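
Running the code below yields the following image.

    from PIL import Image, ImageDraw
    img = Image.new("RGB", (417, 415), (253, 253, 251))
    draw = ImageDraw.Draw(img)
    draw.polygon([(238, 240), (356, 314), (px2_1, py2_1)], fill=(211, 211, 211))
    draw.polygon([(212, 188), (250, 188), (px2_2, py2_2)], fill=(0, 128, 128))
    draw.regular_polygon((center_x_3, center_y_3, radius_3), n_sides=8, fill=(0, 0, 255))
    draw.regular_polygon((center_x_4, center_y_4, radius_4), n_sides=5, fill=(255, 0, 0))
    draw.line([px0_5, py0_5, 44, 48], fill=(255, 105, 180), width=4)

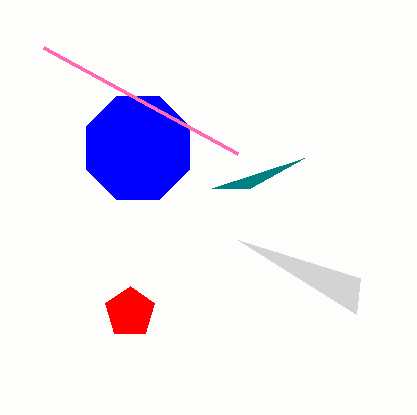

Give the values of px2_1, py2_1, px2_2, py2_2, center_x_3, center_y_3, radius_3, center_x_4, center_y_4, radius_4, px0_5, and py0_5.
px2_1 = 360; py2_1 = 278; px2_2 = 304; py2_2 = 158; center_x_3 = 138; center_y_3 = 148; radius_3 = 56; center_x_4 = 130; center_y_4 = 312; radius_4 = 26; px0_5 = 238; py0_5 = 154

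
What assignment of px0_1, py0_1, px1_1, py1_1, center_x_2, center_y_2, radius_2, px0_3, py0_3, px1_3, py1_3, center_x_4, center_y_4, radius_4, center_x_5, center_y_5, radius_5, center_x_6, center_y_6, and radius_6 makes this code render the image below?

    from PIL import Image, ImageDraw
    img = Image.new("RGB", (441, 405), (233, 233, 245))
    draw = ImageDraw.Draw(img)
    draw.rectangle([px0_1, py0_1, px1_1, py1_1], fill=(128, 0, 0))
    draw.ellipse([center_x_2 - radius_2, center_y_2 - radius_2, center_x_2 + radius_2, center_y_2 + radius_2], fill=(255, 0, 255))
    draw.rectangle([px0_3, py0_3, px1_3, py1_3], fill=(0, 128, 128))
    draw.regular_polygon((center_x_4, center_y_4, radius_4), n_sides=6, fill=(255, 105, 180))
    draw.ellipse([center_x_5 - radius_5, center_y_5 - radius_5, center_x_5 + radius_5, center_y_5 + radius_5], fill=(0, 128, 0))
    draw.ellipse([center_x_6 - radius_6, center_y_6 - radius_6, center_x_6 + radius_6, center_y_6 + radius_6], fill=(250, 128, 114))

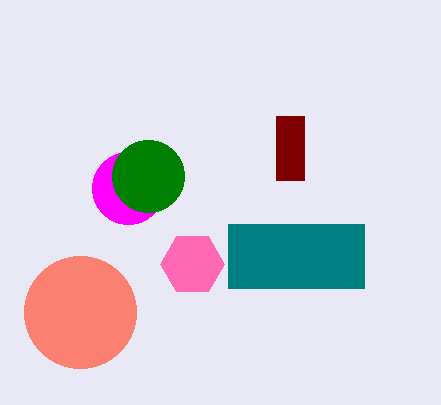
px0_1 = 276, py0_1 = 116, px1_1 = 304, py1_1 = 180, center_x_2 = 128, center_y_2 = 188, radius_2 = 36, px0_3 = 228, py0_3 = 224, px1_3 = 364, py1_3 = 288, center_x_4 = 192, center_y_4 = 264, radius_4 = 32, center_x_5 = 148, center_y_5 = 176, radius_5 = 36, center_x_6 = 80, center_y_6 = 312, radius_6 = 56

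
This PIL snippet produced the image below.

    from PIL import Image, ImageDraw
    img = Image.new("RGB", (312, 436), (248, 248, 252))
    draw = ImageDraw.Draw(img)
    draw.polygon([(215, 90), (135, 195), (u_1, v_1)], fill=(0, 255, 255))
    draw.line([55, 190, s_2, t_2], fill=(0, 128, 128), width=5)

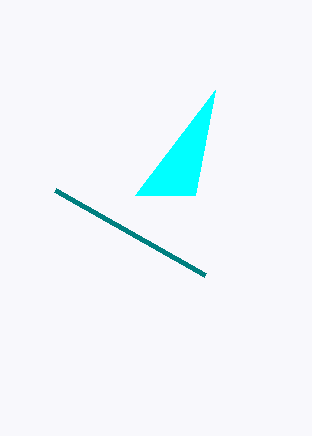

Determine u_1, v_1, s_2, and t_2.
u_1 = 195, v_1 = 195, s_2 = 205, t_2 = 275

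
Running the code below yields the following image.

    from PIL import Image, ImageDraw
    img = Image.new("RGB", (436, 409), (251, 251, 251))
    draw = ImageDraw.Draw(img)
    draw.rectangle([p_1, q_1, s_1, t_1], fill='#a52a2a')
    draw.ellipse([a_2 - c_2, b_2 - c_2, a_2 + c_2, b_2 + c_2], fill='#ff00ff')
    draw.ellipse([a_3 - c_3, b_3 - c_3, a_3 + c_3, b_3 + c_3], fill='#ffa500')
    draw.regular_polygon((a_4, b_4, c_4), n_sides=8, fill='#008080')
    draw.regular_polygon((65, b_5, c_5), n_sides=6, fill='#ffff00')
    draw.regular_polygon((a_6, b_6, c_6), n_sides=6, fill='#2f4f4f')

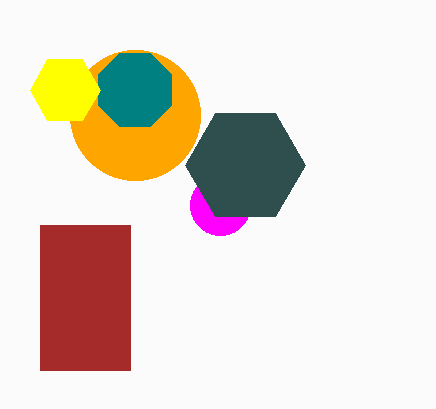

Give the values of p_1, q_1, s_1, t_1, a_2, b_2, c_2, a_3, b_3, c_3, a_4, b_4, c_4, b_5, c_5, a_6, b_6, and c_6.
p_1 = 40, q_1 = 225, s_1 = 130, t_1 = 370, a_2 = 220, b_2 = 205, c_2 = 30, a_3 = 135, b_3 = 115, c_3 = 65, a_4 = 135, b_4 = 90, c_4 = 40, b_5 = 90, c_5 = 35, a_6 = 245, b_6 = 165, c_6 = 60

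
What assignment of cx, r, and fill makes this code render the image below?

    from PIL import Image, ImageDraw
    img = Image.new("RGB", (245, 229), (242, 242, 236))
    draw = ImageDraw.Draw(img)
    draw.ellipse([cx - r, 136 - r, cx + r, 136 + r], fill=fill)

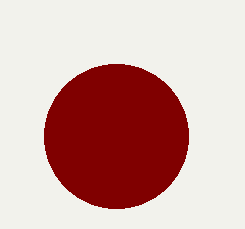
cx = 116; r = 72; fill = 'maroon'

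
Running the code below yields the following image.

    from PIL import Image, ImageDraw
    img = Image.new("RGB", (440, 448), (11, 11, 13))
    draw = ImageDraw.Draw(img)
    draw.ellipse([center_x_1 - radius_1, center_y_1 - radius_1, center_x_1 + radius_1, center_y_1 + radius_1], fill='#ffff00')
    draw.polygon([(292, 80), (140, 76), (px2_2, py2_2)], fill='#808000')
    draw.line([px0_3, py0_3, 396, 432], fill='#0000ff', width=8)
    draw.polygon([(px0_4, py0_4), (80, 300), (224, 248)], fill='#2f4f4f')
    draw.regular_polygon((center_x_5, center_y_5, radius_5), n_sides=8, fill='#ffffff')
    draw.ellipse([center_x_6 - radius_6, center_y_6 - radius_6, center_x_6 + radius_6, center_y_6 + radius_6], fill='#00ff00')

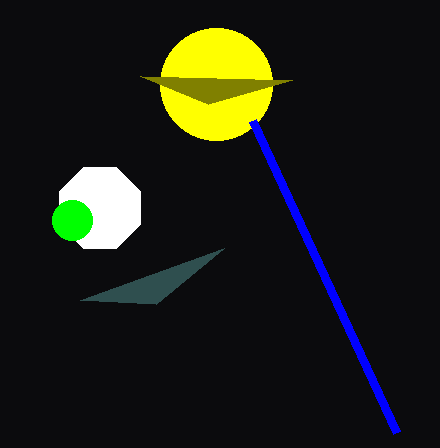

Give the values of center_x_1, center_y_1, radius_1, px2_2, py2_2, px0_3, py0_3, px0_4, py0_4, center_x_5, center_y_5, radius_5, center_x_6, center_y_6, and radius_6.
center_x_1 = 216; center_y_1 = 84; radius_1 = 56; px2_2 = 208; py2_2 = 104; px0_3 = 252; py0_3 = 120; px0_4 = 156; py0_4 = 304; center_x_5 = 100; center_y_5 = 208; radius_5 = 44; center_x_6 = 72; center_y_6 = 220; radius_6 = 20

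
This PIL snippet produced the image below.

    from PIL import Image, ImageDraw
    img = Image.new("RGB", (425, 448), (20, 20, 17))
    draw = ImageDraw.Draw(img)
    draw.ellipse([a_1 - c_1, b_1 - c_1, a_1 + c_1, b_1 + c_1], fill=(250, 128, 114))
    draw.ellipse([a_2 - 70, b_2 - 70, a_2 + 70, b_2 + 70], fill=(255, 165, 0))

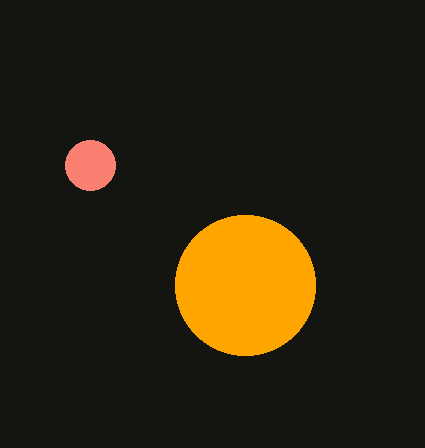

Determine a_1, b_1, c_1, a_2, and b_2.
a_1 = 90
b_1 = 165
c_1 = 25
a_2 = 245
b_2 = 285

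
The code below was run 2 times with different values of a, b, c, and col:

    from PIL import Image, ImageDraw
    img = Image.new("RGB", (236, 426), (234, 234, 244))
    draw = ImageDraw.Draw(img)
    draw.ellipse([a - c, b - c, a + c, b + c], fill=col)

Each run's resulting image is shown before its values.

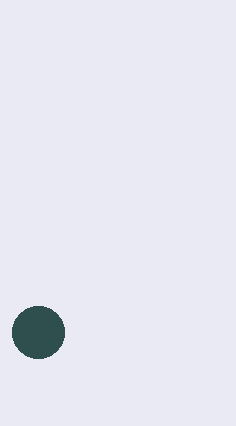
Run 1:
a = 38
b = 332
c = 26
col = 'darkslategray'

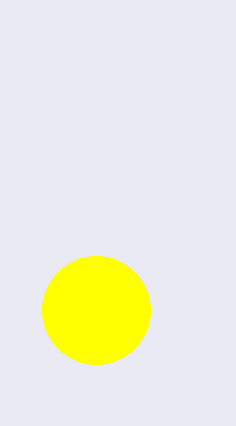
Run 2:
a = 96
b = 310
c = 54
col = 'yellow'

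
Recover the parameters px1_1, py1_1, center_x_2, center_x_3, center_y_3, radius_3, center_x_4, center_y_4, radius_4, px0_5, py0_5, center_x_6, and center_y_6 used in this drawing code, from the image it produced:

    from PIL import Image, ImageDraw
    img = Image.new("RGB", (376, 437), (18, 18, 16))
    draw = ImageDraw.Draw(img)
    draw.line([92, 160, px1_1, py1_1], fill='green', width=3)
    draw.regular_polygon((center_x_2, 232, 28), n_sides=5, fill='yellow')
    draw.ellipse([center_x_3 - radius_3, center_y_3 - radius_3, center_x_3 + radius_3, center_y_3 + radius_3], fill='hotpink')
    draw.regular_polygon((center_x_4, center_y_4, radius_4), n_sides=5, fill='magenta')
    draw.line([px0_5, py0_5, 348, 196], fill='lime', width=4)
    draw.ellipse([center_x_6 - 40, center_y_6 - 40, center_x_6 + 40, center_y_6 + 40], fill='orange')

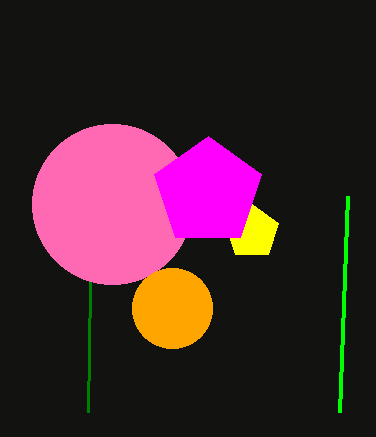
px1_1 = 88; py1_1 = 412; center_x_2 = 252; center_x_3 = 112; center_y_3 = 204; radius_3 = 80; center_x_4 = 208; center_y_4 = 192; radius_4 = 56; px0_5 = 340; py0_5 = 412; center_x_6 = 172; center_y_6 = 308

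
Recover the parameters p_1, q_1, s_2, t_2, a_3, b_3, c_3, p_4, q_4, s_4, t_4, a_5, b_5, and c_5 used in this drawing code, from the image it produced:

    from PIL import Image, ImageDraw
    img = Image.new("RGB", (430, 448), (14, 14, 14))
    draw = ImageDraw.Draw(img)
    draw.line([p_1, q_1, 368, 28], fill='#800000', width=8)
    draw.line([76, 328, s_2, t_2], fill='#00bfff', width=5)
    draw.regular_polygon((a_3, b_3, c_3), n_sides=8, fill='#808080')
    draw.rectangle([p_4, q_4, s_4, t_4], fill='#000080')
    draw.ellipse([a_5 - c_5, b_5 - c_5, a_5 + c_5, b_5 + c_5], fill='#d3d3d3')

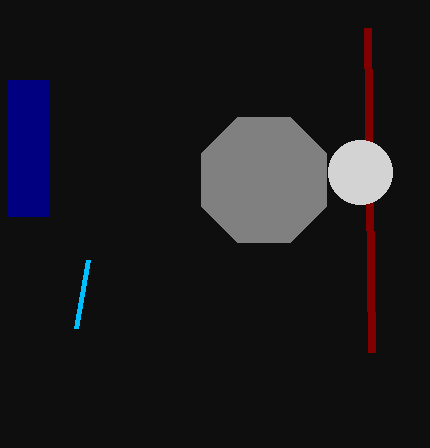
p_1 = 372; q_1 = 352; s_2 = 88; t_2 = 260; a_3 = 264; b_3 = 180; c_3 = 68; p_4 = 8; q_4 = 80; s_4 = 48; t_4 = 216; a_5 = 360; b_5 = 172; c_5 = 32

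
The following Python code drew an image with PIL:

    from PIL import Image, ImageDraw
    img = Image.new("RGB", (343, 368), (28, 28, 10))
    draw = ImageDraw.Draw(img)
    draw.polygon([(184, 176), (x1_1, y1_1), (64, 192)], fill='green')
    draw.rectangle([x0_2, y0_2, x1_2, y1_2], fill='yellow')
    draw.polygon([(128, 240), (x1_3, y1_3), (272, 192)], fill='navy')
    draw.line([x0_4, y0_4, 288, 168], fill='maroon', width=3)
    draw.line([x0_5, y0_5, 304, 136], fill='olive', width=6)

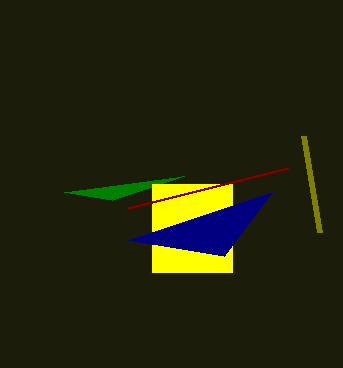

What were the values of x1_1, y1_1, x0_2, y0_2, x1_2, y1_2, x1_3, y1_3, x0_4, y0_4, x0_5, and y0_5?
x1_1 = 112; y1_1 = 200; x0_2 = 152; y0_2 = 184; x1_2 = 232; y1_2 = 272; x1_3 = 224; y1_3 = 256; x0_4 = 128; y0_4 = 208; x0_5 = 320; y0_5 = 232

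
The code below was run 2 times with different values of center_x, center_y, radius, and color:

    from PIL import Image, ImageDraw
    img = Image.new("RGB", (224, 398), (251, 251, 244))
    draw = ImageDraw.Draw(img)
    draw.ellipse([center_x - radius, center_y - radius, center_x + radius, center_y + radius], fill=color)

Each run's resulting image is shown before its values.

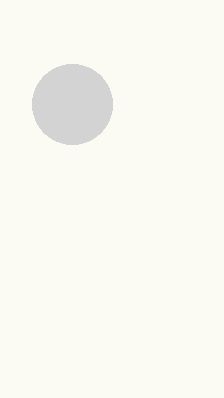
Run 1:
center_x = 72; center_y = 104; radius = 40; color = 'lightgray'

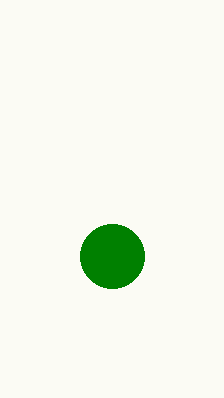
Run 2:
center_x = 112; center_y = 256; radius = 32; color = 'green'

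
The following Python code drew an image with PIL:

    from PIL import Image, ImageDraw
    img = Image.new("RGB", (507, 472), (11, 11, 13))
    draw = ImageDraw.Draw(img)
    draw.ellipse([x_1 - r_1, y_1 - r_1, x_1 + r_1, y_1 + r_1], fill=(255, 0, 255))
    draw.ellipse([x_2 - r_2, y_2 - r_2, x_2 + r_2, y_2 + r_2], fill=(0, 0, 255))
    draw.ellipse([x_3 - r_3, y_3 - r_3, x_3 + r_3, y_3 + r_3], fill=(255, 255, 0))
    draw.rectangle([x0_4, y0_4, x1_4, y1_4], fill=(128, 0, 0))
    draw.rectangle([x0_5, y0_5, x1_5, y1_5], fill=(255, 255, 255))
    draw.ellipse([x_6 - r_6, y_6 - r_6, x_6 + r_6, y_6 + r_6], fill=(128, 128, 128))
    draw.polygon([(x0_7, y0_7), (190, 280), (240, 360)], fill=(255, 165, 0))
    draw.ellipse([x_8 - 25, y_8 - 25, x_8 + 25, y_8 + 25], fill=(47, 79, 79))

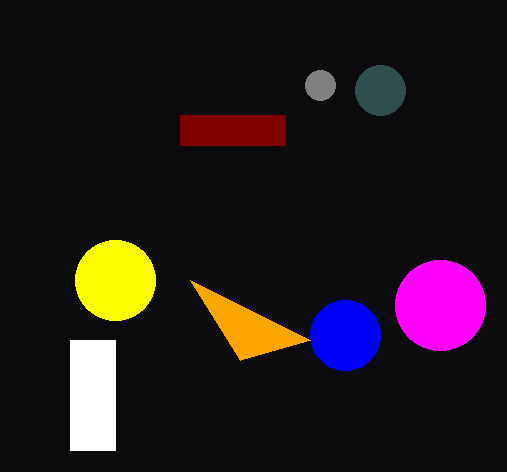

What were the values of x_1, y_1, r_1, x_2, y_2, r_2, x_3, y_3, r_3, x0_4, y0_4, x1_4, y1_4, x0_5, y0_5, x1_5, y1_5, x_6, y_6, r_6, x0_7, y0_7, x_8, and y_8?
x_1 = 440
y_1 = 305
r_1 = 45
x_2 = 345
y_2 = 335
r_2 = 35
x_3 = 115
y_3 = 280
r_3 = 40
x0_4 = 180
y0_4 = 115
x1_4 = 285
y1_4 = 145
x0_5 = 70
y0_5 = 340
x1_5 = 115
y1_5 = 450
x_6 = 320
y_6 = 85
r_6 = 15
x0_7 = 310
y0_7 = 340
x_8 = 380
y_8 = 90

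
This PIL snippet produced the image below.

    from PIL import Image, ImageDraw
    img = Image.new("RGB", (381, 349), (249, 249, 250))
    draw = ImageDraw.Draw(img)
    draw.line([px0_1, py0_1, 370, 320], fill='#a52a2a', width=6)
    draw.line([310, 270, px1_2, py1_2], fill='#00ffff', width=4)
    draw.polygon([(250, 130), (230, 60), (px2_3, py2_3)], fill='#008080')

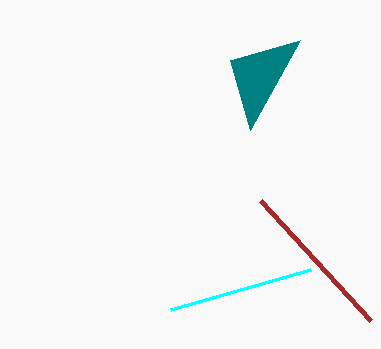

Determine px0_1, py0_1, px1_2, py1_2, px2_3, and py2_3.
px0_1 = 260, py0_1 = 200, px1_2 = 170, py1_2 = 310, px2_3 = 300, py2_3 = 40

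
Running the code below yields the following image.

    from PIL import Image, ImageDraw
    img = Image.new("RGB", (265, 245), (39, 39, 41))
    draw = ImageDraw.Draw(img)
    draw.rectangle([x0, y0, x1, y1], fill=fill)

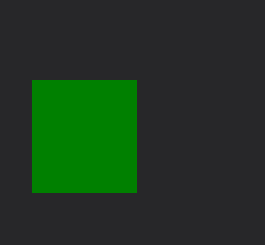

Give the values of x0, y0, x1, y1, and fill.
x0 = 32; y0 = 80; x1 = 136; y1 = 192; fill = 'green'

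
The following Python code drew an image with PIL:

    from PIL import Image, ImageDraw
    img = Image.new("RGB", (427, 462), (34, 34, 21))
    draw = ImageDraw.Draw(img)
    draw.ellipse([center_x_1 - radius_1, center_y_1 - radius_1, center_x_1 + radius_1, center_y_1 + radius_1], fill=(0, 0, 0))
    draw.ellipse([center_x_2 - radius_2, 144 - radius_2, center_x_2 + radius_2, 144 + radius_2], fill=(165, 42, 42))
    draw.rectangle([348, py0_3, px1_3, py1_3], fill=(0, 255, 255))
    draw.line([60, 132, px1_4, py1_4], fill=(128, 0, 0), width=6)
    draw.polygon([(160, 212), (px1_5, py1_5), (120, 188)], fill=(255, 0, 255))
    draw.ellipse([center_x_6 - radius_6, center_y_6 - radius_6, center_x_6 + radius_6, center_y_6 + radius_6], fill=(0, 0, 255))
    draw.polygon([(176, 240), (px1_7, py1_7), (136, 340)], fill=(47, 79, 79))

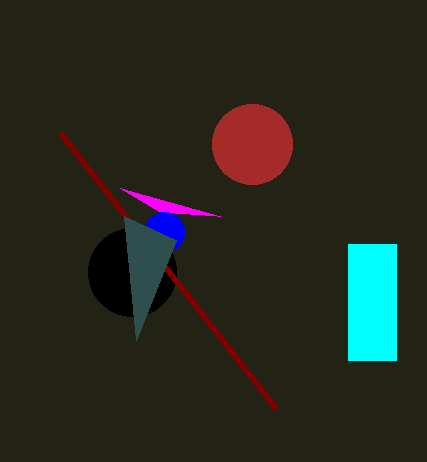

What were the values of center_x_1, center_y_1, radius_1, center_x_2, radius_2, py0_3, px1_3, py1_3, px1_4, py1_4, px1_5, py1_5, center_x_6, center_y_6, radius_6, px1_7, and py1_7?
center_x_1 = 132, center_y_1 = 272, radius_1 = 44, center_x_2 = 252, radius_2 = 40, py0_3 = 244, px1_3 = 396, py1_3 = 360, px1_4 = 276, py1_4 = 408, px1_5 = 220, py1_5 = 216, center_x_6 = 164, center_y_6 = 232, radius_6 = 20, px1_7 = 124, py1_7 = 216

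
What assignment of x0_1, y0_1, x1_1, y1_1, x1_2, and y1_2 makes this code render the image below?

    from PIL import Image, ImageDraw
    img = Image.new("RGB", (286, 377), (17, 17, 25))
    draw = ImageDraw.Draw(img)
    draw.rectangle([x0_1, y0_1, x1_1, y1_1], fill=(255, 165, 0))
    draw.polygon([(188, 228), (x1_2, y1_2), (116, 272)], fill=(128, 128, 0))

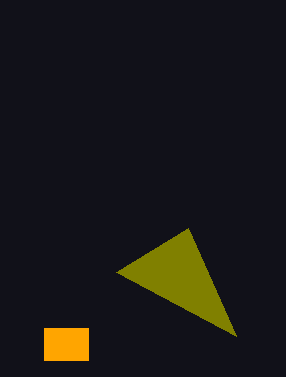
x0_1 = 44
y0_1 = 328
x1_1 = 88
y1_1 = 360
x1_2 = 236
y1_2 = 336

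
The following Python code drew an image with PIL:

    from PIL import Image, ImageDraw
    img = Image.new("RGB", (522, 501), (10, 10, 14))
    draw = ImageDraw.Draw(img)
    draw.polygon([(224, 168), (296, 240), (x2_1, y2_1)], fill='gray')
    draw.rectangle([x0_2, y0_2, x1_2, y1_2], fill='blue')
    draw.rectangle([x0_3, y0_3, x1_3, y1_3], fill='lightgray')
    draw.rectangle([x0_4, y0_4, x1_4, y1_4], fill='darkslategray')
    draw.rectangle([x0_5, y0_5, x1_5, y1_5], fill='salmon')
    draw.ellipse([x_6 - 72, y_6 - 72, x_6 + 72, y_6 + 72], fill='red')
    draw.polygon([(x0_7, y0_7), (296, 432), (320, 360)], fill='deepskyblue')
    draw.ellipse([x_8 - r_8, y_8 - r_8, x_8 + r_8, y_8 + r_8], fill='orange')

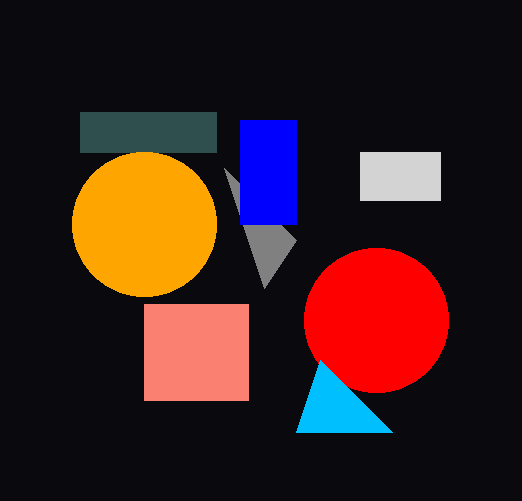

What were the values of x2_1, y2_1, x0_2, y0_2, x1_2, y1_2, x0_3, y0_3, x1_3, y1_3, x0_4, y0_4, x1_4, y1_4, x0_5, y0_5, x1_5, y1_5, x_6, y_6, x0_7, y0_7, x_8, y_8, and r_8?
x2_1 = 264; y2_1 = 288; x0_2 = 240; y0_2 = 120; x1_2 = 296; y1_2 = 224; x0_3 = 360; y0_3 = 152; x1_3 = 440; y1_3 = 200; x0_4 = 80; y0_4 = 112; x1_4 = 216; y1_4 = 152; x0_5 = 144; y0_5 = 304; x1_5 = 248; y1_5 = 400; x_6 = 376; y_6 = 320; x0_7 = 392; y0_7 = 432; x_8 = 144; y_8 = 224; r_8 = 72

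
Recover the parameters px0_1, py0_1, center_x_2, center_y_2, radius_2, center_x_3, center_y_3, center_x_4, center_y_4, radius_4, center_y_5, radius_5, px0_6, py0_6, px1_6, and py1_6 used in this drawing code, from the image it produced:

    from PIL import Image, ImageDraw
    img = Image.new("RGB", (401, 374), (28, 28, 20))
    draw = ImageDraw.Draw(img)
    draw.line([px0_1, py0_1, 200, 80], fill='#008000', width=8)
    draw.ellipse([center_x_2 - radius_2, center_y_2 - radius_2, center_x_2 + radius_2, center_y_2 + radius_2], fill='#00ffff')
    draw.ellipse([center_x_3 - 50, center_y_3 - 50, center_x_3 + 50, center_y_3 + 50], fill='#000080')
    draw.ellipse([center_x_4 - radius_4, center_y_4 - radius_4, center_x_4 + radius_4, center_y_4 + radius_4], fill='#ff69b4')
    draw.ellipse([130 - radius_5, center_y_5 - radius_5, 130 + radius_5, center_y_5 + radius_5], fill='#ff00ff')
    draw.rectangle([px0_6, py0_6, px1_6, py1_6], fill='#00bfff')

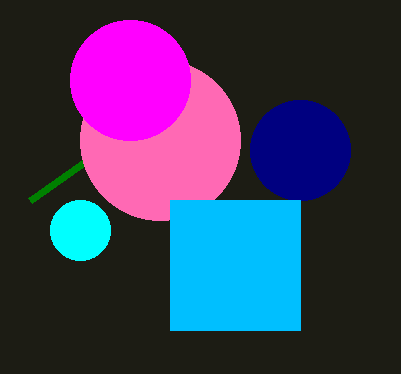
px0_1 = 30
py0_1 = 200
center_x_2 = 80
center_y_2 = 230
radius_2 = 30
center_x_3 = 300
center_y_3 = 150
center_x_4 = 160
center_y_4 = 140
radius_4 = 80
center_y_5 = 80
radius_5 = 60
px0_6 = 170
py0_6 = 200
px1_6 = 300
py1_6 = 330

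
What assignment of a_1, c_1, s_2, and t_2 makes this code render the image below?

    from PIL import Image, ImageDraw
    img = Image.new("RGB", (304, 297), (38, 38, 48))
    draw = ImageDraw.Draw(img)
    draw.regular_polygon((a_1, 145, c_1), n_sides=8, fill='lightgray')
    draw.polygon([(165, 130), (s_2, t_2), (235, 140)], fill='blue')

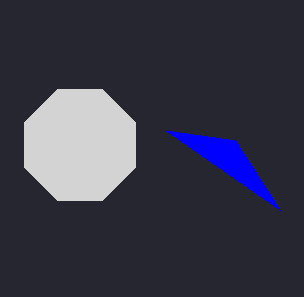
a_1 = 80; c_1 = 60; s_2 = 280; t_2 = 210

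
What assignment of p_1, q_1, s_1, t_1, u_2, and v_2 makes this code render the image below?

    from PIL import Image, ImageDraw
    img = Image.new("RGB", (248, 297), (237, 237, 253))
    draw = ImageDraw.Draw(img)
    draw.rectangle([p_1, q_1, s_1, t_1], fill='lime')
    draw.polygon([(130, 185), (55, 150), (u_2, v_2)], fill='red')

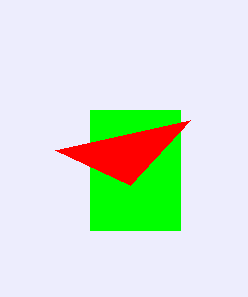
p_1 = 90, q_1 = 110, s_1 = 180, t_1 = 230, u_2 = 190, v_2 = 120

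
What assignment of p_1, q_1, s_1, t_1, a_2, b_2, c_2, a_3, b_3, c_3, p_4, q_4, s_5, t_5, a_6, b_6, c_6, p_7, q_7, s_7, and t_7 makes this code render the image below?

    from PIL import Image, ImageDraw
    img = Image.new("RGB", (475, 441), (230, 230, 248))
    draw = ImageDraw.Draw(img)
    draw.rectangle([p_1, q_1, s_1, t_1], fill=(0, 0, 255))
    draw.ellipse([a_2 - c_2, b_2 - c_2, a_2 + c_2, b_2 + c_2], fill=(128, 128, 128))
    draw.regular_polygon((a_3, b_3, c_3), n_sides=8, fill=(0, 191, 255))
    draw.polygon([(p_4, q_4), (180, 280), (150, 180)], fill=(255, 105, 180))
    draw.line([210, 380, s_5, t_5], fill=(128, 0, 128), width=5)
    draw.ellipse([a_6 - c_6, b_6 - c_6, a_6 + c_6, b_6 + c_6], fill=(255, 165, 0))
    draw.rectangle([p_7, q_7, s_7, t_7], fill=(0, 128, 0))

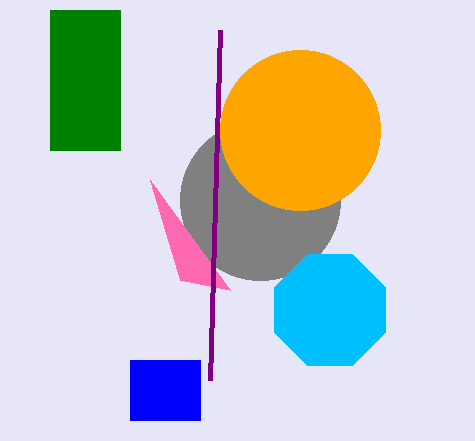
p_1 = 130, q_1 = 360, s_1 = 200, t_1 = 420, a_2 = 260, b_2 = 200, c_2 = 80, a_3 = 330, b_3 = 310, c_3 = 60, p_4 = 230, q_4 = 290, s_5 = 220, t_5 = 30, a_6 = 300, b_6 = 130, c_6 = 80, p_7 = 50, q_7 = 10, s_7 = 120, t_7 = 150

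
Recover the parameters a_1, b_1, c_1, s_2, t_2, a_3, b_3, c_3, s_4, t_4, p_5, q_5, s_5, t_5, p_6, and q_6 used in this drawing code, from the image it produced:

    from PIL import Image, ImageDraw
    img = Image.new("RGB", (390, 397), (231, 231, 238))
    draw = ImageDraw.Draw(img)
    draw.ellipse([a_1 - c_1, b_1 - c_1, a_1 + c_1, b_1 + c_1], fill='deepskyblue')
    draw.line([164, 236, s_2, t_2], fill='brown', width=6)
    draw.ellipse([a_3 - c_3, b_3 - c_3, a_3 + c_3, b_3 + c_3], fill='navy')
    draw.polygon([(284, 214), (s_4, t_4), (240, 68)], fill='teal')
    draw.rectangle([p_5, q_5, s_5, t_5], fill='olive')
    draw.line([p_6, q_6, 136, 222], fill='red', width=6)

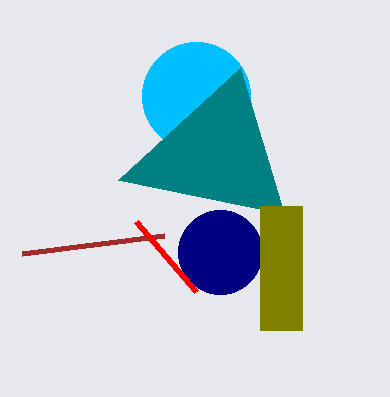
a_1 = 196, b_1 = 96, c_1 = 54, s_2 = 22, t_2 = 254, a_3 = 220, b_3 = 252, c_3 = 42, s_4 = 118, t_4 = 180, p_5 = 260, q_5 = 206, s_5 = 302, t_5 = 330, p_6 = 196, q_6 = 292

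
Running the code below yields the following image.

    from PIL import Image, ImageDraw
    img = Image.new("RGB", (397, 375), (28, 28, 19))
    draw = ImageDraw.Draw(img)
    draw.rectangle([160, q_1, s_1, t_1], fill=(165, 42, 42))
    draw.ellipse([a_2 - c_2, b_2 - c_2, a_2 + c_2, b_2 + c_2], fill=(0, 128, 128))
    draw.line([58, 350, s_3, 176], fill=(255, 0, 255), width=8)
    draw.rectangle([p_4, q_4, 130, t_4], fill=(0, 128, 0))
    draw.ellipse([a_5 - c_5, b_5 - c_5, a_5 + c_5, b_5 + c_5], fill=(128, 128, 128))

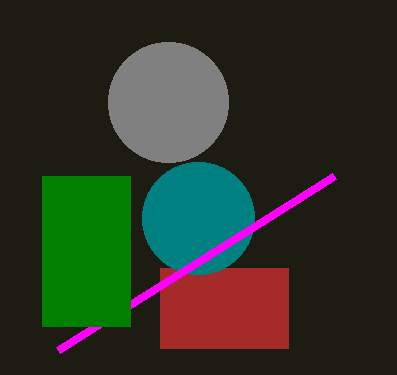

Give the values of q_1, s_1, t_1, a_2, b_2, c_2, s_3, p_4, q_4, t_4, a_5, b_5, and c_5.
q_1 = 268; s_1 = 288; t_1 = 348; a_2 = 198; b_2 = 218; c_2 = 56; s_3 = 334; p_4 = 42; q_4 = 176; t_4 = 326; a_5 = 168; b_5 = 102; c_5 = 60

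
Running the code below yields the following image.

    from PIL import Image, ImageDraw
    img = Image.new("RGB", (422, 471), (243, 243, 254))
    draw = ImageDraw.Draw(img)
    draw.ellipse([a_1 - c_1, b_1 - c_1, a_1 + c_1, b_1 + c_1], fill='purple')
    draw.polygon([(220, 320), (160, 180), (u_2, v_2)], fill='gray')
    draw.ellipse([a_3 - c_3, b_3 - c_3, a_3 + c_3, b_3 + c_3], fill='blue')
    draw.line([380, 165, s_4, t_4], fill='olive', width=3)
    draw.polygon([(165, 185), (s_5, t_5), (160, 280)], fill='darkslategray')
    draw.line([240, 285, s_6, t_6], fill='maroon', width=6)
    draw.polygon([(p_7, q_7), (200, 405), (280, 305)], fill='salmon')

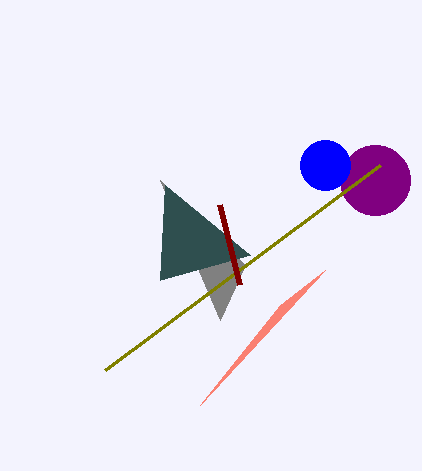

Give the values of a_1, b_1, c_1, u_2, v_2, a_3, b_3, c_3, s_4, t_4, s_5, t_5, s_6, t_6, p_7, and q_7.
a_1 = 375, b_1 = 180, c_1 = 35, u_2 = 245, v_2 = 265, a_3 = 325, b_3 = 165, c_3 = 25, s_4 = 105, t_4 = 370, s_5 = 250, t_5 = 255, s_6 = 220, t_6 = 205, p_7 = 325, q_7 = 270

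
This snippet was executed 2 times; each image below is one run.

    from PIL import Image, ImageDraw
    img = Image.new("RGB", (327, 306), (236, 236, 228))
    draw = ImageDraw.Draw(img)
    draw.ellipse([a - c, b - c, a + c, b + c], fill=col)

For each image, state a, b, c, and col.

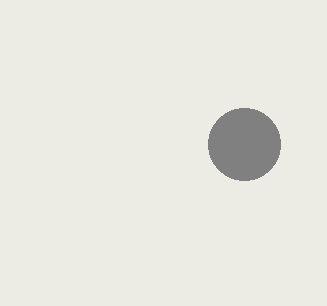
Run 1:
a = 244; b = 144; c = 36; col = 'gray'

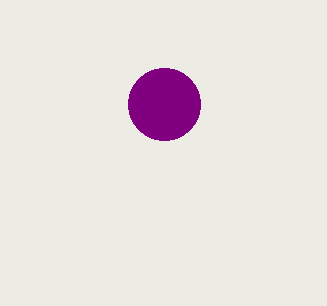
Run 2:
a = 164, b = 104, c = 36, col = 'purple'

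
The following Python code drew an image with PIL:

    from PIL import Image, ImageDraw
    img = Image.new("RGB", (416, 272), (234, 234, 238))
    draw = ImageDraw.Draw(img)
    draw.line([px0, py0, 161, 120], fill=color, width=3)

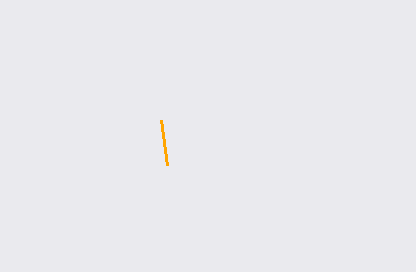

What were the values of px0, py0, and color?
px0 = 167
py0 = 165
color = 'orange'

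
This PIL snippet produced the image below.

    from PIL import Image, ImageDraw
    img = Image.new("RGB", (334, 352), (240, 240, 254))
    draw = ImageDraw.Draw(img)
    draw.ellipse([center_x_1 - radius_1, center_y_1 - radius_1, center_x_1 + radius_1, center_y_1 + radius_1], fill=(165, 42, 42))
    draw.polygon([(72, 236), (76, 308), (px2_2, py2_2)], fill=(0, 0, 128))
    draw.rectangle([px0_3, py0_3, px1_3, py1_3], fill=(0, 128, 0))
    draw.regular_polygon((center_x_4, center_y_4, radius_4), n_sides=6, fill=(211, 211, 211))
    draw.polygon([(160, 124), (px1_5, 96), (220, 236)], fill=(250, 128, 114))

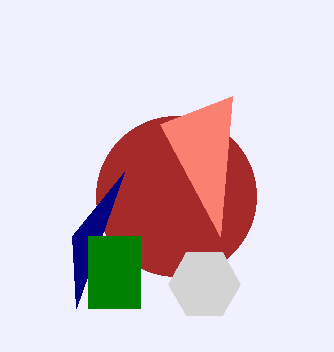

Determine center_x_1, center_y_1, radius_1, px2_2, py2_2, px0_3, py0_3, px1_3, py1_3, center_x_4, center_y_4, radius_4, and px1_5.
center_x_1 = 176; center_y_1 = 196; radius_1 = 80; px2_2 = 124; py2_2 = 172; px0_3 = 88; py0_3 = 236; px1_3 = 140; py1_3 = 308; center_x_4 = 204; center_y_4 = 284; radius_4 = 36; px1_5 = 232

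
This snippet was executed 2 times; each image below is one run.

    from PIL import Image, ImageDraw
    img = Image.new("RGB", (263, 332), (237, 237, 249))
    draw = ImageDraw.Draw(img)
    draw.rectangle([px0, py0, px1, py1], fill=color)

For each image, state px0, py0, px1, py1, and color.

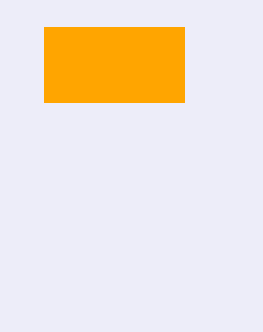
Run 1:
px0 = 44; py0 = 27; px1 = 184; py1 = 102; color = 'orange'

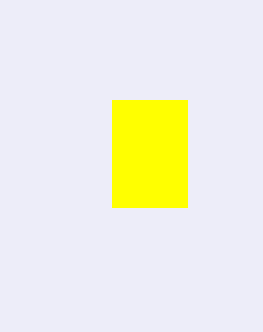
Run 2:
px0 = 112; py0 = 100; px1 = 187; py1 = 207; color = 'yellow'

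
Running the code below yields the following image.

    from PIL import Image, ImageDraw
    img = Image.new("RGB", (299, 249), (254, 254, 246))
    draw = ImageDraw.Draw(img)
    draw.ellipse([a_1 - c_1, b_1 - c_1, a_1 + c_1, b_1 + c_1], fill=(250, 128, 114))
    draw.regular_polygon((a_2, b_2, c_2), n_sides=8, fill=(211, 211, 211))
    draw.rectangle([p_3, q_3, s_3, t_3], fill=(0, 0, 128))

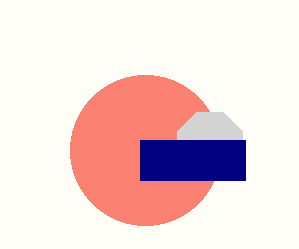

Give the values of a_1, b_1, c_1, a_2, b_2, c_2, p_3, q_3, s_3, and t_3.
a_1 = 145
b_1 = 150
c_1 = 75
a_2 = 210
b_2 = 145
c_2 = 35
p_3 = 140
q_3 = 140
s_3 = 245
t_3 = 180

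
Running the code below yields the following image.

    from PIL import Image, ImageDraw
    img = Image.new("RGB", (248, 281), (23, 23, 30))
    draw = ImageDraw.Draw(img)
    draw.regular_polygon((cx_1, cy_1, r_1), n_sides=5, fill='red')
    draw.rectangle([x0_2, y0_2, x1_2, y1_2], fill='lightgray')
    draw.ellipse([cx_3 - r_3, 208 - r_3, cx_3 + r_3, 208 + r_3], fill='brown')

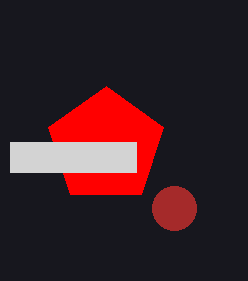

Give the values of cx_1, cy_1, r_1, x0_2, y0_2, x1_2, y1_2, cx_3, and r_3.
cx_1 = 106
cy_1 = 146
r_1 = 60
x0_2 = 10
y0_2 = 142
x1_2 = 136
y1_2 = 172
cx_3 = 174
r_3 = 22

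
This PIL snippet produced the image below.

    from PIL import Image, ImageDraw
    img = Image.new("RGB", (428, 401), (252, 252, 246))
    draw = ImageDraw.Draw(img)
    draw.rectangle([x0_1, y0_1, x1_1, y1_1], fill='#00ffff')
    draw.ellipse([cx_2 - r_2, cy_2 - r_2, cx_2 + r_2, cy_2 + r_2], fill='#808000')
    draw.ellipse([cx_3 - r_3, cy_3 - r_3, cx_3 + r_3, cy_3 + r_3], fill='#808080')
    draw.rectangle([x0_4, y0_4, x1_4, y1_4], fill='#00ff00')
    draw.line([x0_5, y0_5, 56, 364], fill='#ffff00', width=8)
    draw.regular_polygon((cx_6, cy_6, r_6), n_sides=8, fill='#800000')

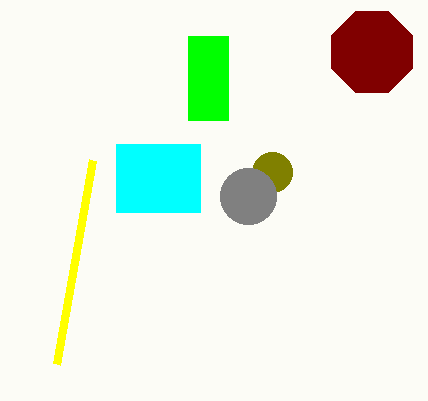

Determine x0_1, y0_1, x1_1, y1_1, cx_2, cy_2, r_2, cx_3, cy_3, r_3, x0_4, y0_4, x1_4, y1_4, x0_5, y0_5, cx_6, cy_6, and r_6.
x0_1 = 116, y0_1 = 144, x1_1 = 200, y1_1 = 212, cx_2 = 272, cy_2 = 172, r_2 = 20, cx_3 = 248, cy_3 = 196, r_3 = 28, x0_4 = 188, y0_4 = 36, x1_4 = 228, y1_4 = 120, x0_5 = 92, y0_5 = 160, cx_6 = 372, cy_6 = 52, r_6 = 44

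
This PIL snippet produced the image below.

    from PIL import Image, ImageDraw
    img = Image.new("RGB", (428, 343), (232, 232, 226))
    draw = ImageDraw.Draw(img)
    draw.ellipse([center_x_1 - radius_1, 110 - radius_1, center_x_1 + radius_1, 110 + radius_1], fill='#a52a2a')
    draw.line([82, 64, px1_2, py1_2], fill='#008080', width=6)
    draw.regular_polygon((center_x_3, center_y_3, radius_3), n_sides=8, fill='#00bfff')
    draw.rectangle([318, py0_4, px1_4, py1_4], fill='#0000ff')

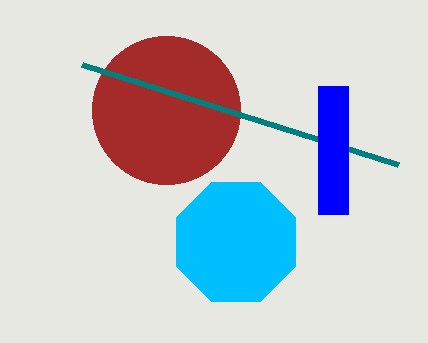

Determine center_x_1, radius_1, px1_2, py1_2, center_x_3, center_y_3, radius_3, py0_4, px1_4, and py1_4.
center_x_1 = 166, radius_1 = 74, px1_2 = 398, py1_2 = 164, center_x_3 = 236, center_y_3 = 242, radius_3 = 64, py0_4 = 86, px1_4 = 348, py1_4 = 214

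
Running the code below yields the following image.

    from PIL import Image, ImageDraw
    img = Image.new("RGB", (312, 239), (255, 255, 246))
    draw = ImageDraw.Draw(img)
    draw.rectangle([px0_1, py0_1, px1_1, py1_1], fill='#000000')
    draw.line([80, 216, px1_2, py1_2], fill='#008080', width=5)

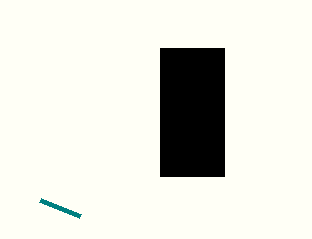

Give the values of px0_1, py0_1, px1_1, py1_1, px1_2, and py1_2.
px0_1 = 160; py0_1 = 48; px1_1 = 224; py1_1 = 176; px1_2 = 40; py1_2 = 200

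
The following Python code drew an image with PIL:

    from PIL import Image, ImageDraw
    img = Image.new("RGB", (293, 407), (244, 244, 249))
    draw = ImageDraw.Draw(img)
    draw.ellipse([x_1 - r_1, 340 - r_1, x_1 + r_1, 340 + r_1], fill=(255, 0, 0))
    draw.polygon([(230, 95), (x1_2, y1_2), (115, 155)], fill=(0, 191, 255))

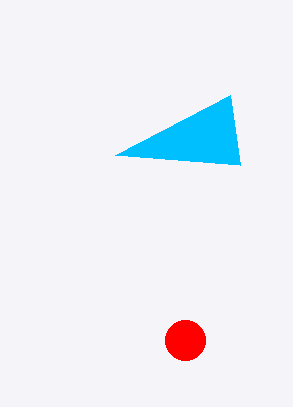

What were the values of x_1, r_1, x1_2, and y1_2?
x_1 = 185, r_1 = 20, x1_2 = 240, y1_2 = 165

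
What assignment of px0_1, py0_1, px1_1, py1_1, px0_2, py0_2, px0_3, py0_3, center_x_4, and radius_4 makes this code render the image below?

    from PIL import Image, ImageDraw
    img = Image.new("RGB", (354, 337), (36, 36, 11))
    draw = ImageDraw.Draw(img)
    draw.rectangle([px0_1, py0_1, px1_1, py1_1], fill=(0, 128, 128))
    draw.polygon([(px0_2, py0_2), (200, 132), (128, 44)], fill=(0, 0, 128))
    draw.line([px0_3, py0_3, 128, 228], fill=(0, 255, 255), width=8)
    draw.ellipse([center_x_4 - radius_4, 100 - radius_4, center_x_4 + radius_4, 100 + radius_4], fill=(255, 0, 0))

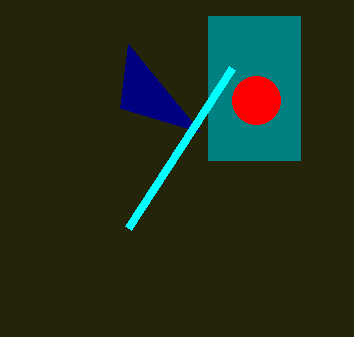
px0_1 = 208; py0_1 = 16; px1_1 = 300; py1_1 = 160; px0_2 = 120; py0_2 = 108; px0_3 = 232; py0_3 = 68; center_x_4 = 256; radius_4 = 24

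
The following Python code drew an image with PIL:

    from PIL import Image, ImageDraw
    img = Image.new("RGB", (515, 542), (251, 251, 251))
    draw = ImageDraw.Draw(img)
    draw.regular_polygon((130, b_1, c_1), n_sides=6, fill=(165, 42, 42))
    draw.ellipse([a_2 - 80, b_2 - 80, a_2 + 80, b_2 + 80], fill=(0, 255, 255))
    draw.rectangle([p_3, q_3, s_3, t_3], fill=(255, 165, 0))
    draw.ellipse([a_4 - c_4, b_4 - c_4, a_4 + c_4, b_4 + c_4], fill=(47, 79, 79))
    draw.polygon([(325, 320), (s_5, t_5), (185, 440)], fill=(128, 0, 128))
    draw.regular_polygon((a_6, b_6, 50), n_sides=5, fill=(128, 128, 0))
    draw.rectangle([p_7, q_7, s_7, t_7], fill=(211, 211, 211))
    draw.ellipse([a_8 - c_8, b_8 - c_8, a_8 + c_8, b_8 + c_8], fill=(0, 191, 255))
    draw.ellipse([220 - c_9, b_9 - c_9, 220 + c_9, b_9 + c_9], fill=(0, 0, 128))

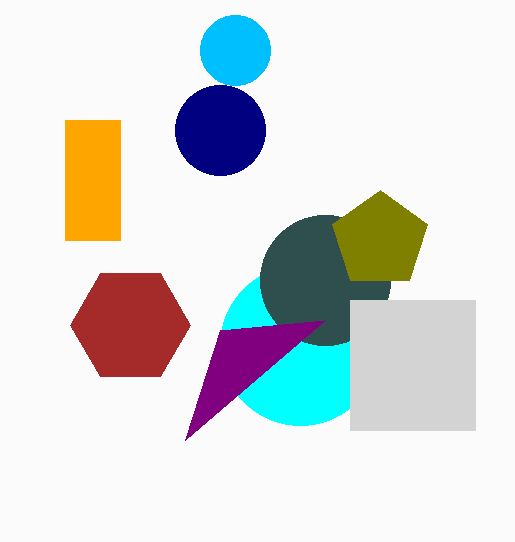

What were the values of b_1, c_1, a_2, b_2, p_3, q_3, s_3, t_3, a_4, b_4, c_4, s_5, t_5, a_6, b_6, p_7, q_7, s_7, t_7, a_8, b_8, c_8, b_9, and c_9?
b_1 = 325
c_1 = 60
a_2 = 300
b_2 = 345
p_3 = 65
q_3 = 120
s_3 = 120
t_3 = 240
a_4 = 325
b_4 = 280
c_4 = 65
s_5 = 220
t_5 = 330
a_6 = 380
b_6 = 240
p_7 = 350
q_7 = 300
s_7 = 475
t_7 = 430
a_8 = 235
b_8 = 50
c_8 = 35
b_9 = 130
c_9 = 45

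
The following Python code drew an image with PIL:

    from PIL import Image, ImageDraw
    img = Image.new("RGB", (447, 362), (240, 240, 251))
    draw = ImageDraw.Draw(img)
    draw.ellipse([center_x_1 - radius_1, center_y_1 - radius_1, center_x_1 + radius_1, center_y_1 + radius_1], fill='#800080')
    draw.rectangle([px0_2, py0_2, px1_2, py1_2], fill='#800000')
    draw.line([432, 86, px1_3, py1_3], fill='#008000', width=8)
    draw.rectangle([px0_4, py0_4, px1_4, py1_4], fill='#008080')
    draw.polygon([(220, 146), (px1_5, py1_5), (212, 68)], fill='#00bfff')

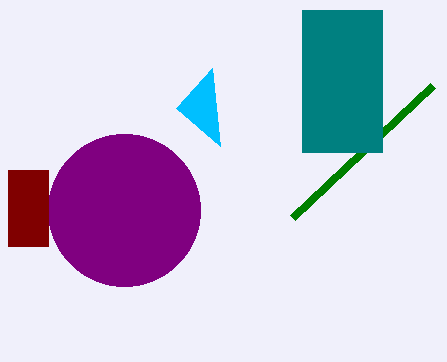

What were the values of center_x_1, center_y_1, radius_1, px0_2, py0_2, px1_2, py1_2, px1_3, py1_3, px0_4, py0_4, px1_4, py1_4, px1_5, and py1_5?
center_x_1 = 124, center_y_1 = 210, radius_1 = 76, px0_2 = 8, py0_2 = 170, px1_2 = 48, py1_2 = 246, px1_3 = 292, py1_3 = 218, px0_4 = 302, py0_4 = 10, px1_4 = 382, py1_4 = 152, px1_5 = 176, py1_5 = 108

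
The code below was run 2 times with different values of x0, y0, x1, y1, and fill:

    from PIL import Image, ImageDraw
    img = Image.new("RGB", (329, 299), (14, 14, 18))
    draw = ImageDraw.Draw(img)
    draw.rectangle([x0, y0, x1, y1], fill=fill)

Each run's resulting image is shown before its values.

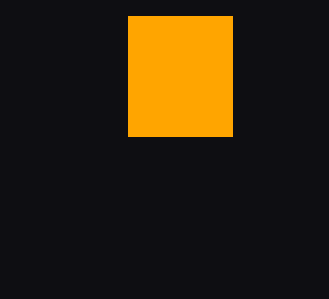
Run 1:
x0 = 128, y0 = 16, x1 = 232, y1 = 136, fill = 'orange'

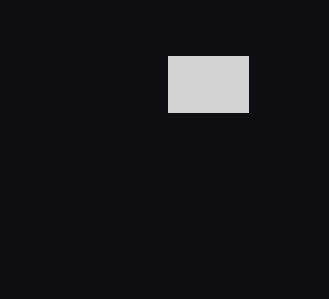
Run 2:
x0 = 168
y0 = 56
x1 = 248
y1 = 112
fill = 'lightgray'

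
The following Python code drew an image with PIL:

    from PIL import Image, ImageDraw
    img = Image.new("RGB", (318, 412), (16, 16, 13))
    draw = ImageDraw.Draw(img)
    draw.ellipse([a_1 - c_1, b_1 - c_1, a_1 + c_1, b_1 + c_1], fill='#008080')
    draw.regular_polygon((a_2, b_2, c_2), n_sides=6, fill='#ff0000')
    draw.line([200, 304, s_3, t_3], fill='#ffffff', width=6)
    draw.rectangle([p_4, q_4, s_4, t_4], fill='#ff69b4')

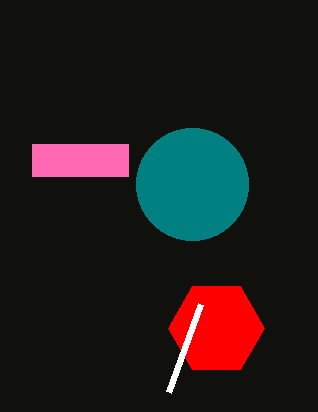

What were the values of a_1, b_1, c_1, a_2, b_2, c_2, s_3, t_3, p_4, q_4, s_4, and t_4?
a_1 = 192, b_1 = 184, c_1 = 56, a_2 = 216, b_2 = 328, c_2 = 48, s_3 = 168, t_3 = 392, p_4 = 32, q_4 = 144, s_4 = 128, t_4 = 176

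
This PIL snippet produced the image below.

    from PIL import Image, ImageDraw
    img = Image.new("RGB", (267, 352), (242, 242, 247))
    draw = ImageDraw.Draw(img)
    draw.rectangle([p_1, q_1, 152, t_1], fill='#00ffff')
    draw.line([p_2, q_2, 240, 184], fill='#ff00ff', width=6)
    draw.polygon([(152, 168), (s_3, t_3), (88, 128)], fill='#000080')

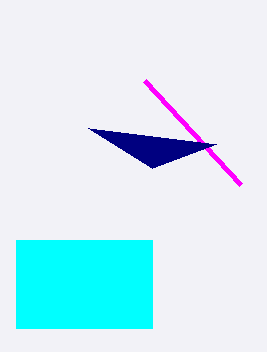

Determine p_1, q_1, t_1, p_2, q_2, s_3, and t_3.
p_1 = 16; q_1 = 240; t_1 = 328; p_2 = 144; q_2 = 80; s_3 = 216; t_3 = 144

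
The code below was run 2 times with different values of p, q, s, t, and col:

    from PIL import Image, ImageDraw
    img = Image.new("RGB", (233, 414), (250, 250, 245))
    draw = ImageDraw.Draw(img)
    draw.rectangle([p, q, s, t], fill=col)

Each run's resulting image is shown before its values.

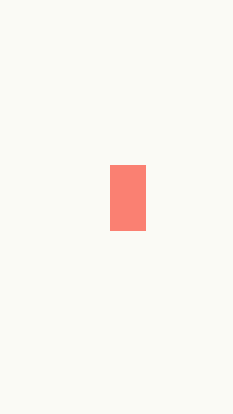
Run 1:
p = 110, q = 165, s = 145, t = 230, col = 'salmon'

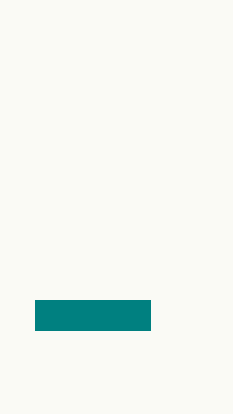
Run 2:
p = 35
q = 300
s = 150
t = 330
col = 'teal'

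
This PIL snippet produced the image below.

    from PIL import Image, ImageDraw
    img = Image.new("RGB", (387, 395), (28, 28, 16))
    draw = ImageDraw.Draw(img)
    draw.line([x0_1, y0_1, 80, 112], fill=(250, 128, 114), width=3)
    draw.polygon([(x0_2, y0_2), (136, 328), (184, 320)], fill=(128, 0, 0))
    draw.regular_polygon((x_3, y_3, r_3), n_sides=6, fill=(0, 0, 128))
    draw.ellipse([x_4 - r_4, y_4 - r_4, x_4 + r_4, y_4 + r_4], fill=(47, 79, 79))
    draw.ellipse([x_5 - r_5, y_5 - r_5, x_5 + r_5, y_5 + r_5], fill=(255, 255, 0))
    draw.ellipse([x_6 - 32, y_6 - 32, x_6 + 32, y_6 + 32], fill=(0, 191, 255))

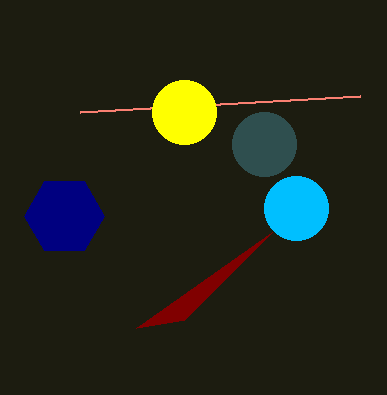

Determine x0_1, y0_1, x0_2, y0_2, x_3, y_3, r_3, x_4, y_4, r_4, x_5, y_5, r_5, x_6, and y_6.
x0_1 = 360, y0_1 = 96, x0_2 = 272, y0_2 = 232, x_3 = 64, y_3 = 216, r_3 = 40, x_4 = 264, y_4 = 144, r_4 = 32, x_5 = 184, y_5 = 112, r_5 = 32, x_6 = 296, y_6 = 208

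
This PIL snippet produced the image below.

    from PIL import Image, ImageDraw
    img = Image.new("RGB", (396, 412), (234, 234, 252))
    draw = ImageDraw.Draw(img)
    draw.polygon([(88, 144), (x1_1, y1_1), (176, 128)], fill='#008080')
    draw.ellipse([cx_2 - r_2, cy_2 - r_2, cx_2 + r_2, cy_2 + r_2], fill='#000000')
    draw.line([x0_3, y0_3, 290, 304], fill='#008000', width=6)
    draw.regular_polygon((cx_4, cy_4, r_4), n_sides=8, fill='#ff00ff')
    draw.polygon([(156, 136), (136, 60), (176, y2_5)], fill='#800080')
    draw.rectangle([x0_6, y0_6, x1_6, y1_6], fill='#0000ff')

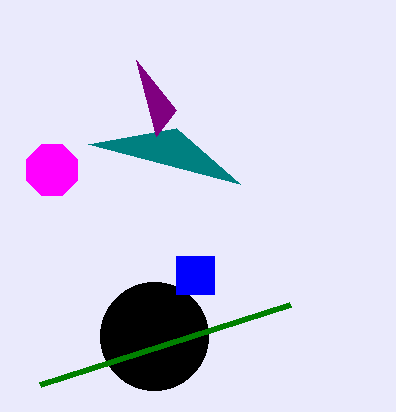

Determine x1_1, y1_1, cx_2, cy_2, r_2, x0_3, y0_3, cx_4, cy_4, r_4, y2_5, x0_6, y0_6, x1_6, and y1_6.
x1_1 = 240, y1_1 = 184, cx_2 = 154, cy_2 = 336, r_2 = 54, x0_3 = 40, y0_3 = 384, cx_4 = 52, cy_4 = 170, r_4 = 28, y2_5 = 110, x0_6 = 176, y0_6 = 256, x1_6 = 214, y1_6 = 294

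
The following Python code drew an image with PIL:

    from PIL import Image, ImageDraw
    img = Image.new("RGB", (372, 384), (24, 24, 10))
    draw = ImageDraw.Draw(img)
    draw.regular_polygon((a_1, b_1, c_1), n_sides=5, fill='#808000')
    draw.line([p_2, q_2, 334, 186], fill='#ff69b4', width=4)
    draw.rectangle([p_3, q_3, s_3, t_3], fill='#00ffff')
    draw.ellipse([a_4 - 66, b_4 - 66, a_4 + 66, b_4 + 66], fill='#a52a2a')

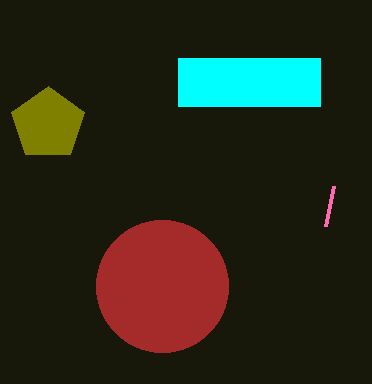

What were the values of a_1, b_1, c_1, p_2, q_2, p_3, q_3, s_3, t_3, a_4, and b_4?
a_1 = 48; b_1 = 124; c_1 = 38; p_2 = 326; q_2 = 226; p_3 = 178; q_3 = 58; s_3 = 320; t_3 = 106; a_4 = 162; b_4 = 286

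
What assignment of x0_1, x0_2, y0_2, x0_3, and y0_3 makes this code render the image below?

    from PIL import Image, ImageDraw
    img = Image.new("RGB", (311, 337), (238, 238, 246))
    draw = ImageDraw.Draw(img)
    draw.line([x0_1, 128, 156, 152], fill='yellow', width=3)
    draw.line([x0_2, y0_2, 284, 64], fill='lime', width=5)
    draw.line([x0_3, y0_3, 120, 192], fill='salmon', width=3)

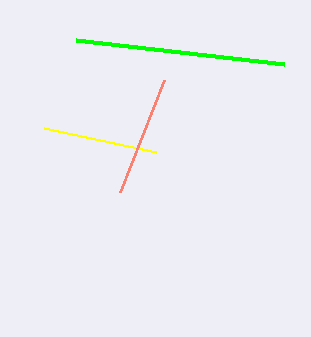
x0_1 = 44
x0_2 = 76
y0_2 = 40
x0_3 = 164
y0_3 = 80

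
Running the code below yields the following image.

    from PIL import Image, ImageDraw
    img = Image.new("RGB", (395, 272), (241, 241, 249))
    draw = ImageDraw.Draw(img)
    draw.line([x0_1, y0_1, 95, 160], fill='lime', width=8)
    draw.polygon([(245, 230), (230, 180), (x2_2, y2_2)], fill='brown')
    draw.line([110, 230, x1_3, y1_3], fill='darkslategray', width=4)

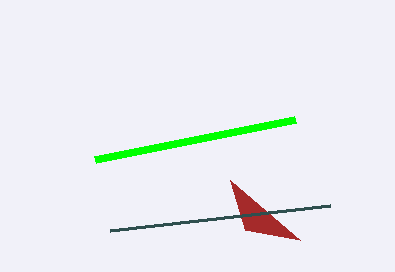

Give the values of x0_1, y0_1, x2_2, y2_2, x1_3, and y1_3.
x0_1 = 295
y0_1 = 120
x2_2 = 300
y2_2 = 240
x1_3 = 330
y1_3 = 205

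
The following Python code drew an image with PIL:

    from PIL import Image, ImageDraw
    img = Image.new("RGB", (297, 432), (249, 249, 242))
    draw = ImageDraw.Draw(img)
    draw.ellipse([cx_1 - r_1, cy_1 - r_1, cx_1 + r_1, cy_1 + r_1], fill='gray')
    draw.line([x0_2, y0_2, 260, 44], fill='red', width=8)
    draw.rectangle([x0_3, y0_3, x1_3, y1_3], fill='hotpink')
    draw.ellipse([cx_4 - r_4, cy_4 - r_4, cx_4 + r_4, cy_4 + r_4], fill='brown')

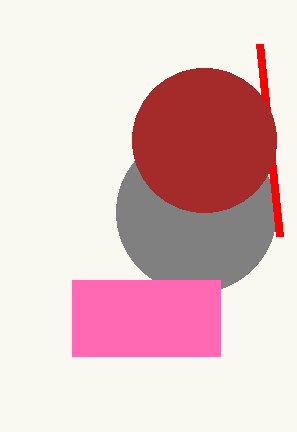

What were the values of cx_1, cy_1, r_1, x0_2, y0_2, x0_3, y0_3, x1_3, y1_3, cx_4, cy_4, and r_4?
cx_1 = 196; cy_1 = 212; r_1 = 80; x0_2 = 280; y0_2 = 236; x0_3 = 72; y0_3 = 280; x1_3 = 220; y1_3 = 356; cx_4 = 204; cy_4 = 140; r_4 = 72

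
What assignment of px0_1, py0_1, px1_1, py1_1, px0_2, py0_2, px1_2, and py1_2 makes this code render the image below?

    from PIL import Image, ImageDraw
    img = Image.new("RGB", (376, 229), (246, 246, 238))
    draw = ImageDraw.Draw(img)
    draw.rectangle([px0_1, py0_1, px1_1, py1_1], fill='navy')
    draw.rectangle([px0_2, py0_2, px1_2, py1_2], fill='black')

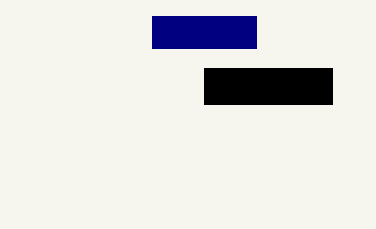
px0_1 = 152
py0_1 = 16
px1_1 = 256
py1_1 = 48
px0_2 = 204
py0_2 = 68
px1_2 = 332
py1_2 = 104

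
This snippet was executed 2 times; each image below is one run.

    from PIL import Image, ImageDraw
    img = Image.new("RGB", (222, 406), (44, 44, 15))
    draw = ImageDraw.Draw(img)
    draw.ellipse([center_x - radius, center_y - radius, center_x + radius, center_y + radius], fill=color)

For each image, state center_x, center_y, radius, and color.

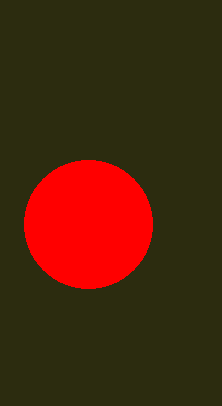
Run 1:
center_x = 88; center_y = 224; radius = 64; color = 'red'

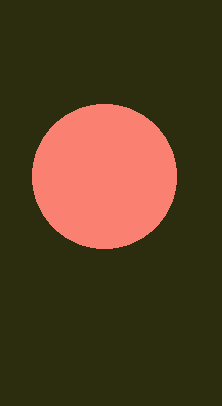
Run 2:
center_x = 104, center_y = 176, radius = 72, color = 'salmon'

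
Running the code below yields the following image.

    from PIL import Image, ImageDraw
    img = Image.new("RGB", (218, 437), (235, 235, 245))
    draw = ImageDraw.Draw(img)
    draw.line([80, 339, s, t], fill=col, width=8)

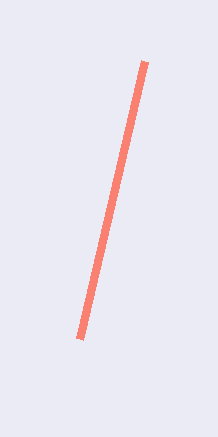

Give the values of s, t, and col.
s = 145, t = 61, col = 'salmon'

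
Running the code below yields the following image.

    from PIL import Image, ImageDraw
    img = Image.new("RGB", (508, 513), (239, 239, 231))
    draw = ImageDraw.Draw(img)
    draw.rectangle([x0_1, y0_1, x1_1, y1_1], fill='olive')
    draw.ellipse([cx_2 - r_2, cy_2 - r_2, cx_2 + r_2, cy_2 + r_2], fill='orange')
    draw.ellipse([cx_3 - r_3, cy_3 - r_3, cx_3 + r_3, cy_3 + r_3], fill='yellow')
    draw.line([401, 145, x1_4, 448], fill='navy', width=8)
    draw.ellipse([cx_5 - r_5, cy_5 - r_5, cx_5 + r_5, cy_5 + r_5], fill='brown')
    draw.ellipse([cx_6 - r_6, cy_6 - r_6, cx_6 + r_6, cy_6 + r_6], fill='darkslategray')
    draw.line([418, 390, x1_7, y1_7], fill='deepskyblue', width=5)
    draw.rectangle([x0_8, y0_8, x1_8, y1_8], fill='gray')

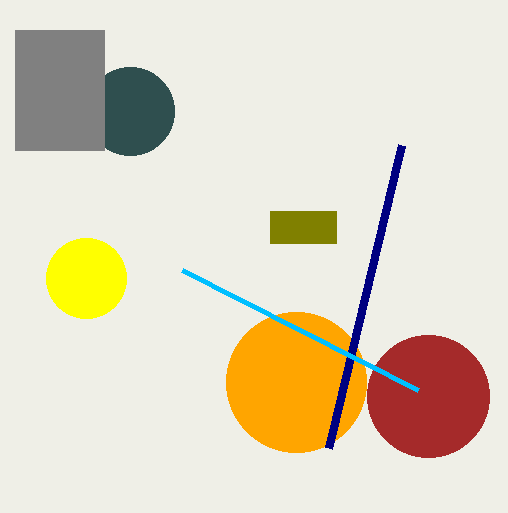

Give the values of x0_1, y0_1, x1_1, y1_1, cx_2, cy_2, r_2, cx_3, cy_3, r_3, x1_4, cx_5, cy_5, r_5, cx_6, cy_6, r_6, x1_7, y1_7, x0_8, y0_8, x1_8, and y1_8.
x0_1 = 270, y0_1 = 211, x1_1 = 336, y1_1 = 243, cx_2 = 296, cy_2 = 382, r_2 = 70, cx_3 = 86, cy_3 = 278, r_3 = 40, x1_4 = 328, cx_5 = 428, cy_5 = 396, r_5 = 61, cx_6 = 130, cy_6 = 111, r_6 = 44, x1_7 = 182, y1_7 = 270, x0_8 = 15, y0_8 = 30, x1_8 = 104, y1_8 = 150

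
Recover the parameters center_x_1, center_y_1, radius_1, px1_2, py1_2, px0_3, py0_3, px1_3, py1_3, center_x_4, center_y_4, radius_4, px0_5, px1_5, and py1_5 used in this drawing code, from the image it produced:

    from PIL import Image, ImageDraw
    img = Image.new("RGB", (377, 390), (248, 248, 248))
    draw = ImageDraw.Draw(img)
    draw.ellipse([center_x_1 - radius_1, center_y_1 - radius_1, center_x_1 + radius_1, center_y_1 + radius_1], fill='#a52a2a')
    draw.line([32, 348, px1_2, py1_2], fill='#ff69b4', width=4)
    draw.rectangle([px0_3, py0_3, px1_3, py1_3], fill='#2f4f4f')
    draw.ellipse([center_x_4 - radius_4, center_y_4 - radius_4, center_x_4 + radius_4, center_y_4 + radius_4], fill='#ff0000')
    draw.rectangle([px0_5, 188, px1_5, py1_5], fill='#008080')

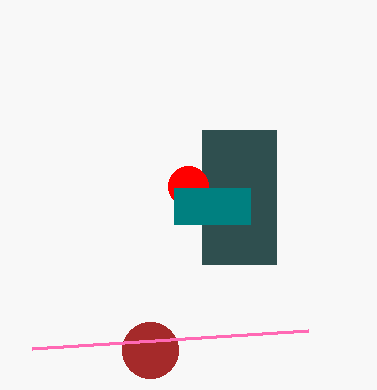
center_x_1 = 150, center_y_1 = 350, radius_1 = 28, px1_2 = 308, py1_2 = 330, px0_3 = 202, py0_3 = 130, px1_3 = 276, py1_3 = 264, center_x_4 = 188, center_y_4 = 186, radius_4 = 20, px0_5 = 174, px1_5 = 250, py1_5 = 224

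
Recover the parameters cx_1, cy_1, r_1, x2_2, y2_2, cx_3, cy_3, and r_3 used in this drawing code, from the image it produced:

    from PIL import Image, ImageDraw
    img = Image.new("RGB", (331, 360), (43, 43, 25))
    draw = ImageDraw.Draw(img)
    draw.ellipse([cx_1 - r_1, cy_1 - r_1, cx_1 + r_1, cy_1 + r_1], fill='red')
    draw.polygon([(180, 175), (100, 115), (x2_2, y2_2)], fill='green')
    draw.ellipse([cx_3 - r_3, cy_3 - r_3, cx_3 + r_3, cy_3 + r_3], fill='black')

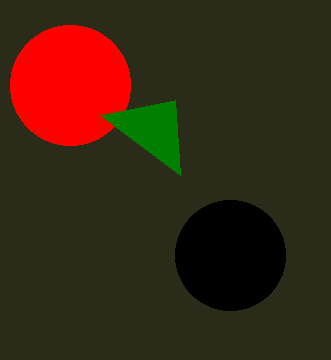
cx_1 = 70
cy_1 = 85
r_1 = 60
x2_2 = 175
y2_2 = 100
cx_3 = 230
cy_3 = 255
r_3 = 55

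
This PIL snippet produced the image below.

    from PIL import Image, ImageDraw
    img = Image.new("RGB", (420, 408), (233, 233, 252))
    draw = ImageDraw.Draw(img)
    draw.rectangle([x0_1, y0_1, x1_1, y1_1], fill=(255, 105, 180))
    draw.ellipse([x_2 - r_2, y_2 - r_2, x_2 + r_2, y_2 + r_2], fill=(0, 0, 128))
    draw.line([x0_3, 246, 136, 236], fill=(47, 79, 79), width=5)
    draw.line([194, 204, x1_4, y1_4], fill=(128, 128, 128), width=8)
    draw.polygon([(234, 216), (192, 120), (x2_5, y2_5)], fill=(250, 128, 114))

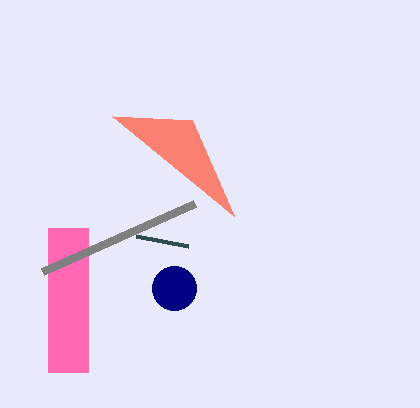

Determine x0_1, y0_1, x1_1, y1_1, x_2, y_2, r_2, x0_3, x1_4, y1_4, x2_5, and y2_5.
x0_1 = 48; y0_1 = 228; x1_1 = 88; y1_1 = 372; x_2 = 174; y_2 = 288; r_2 = 22; x0_3 = 188; x1_4 = 42; y1_4 = 272; x2_5 = 112; y2_5 = 116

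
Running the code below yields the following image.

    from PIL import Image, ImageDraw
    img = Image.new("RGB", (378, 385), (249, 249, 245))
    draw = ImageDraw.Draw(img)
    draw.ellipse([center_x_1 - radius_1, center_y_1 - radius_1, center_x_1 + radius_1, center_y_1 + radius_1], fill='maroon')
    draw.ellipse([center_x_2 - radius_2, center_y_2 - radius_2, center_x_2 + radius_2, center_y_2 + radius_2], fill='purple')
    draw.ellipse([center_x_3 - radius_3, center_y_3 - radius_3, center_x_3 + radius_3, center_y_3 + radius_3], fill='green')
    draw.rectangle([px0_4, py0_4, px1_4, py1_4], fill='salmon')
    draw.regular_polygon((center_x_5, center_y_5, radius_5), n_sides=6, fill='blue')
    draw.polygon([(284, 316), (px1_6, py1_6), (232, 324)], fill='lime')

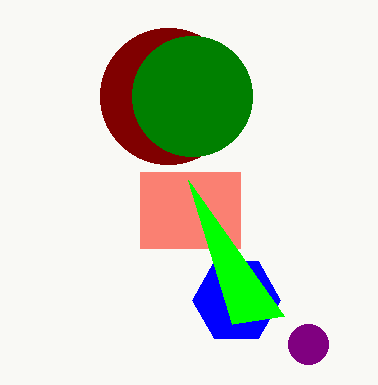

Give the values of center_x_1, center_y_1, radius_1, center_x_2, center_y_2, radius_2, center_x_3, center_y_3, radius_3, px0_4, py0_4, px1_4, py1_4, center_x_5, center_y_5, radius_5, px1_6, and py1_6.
center_x_1 = 168; center_y_1 = 96; radius_1 = 68; center_x_2 = 308; center_y_2 = 344; radius_2 = 20; center_x_3 = 192; center_y_3 = 96; radius_3 = 60; px0_4 = 140; py0_4 = 172; px1_4 = 240; py1_4 = 248; center_x_5 = 236; center_y_5 = 300; radius_5 = 44; px1_6 = 188; py1_6 = 180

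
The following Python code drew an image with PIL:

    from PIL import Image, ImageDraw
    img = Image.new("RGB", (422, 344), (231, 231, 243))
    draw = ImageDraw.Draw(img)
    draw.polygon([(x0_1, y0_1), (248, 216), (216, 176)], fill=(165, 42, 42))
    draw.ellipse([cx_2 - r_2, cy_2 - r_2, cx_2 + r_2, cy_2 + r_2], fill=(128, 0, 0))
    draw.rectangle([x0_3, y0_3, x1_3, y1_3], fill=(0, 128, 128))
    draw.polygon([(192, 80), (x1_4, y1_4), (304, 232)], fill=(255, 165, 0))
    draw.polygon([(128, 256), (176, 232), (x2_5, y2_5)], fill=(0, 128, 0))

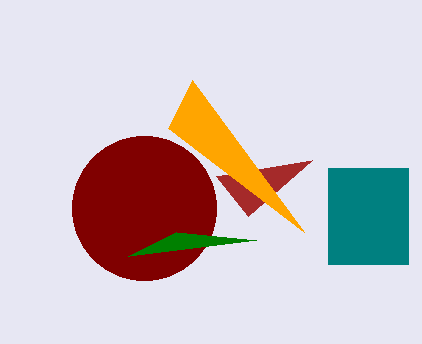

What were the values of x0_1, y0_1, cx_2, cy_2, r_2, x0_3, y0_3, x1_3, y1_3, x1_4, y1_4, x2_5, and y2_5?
x0_1 = 312
y0_1 = 160
cx_2 = 144
cy_2 = 208
r_2 = 72
x0_3 = 328
y0_3 = 168
x1_3 = 408
y1_3 = 264
x1_4 = 168
y1_4 = 128
x2_5 = 256
y2_5 = 240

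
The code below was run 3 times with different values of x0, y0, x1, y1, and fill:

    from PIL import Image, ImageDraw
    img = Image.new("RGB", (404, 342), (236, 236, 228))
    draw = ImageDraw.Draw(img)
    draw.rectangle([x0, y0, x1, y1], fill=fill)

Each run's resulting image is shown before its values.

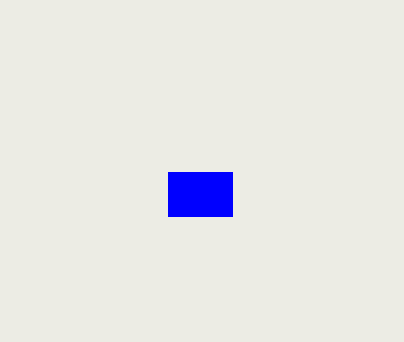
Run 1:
x0 = 168; y0 = 172; x1 = 232; y1 = 216; fill = 'blue'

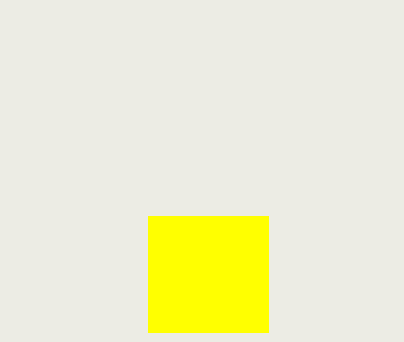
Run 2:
x0 = 148, y0 = 216, x1 = 268, y1 = 332, fill = 'yellow'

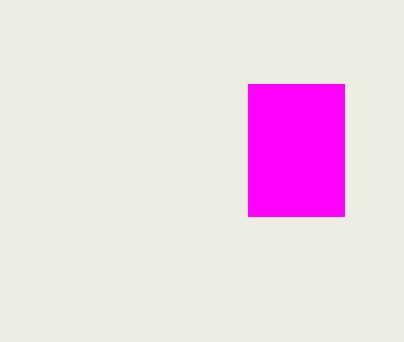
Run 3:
x0 = 248, y0 = 84, x1 = 344, y1 = 216, fill = 'magenta'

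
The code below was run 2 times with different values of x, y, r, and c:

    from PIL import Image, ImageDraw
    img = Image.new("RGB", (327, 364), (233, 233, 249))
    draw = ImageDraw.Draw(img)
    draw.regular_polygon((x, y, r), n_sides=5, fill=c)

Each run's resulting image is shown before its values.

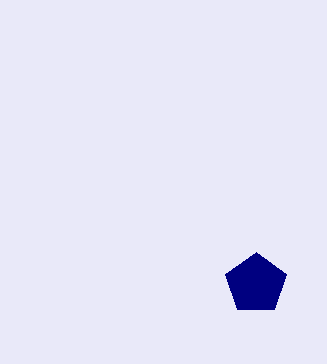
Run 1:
x = 256
y = 284
r = 32
c = 'navy'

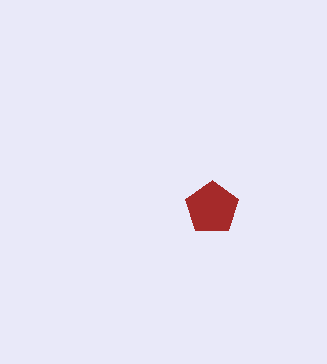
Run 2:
x = 212; y = 208; r = 28; c = 'brown'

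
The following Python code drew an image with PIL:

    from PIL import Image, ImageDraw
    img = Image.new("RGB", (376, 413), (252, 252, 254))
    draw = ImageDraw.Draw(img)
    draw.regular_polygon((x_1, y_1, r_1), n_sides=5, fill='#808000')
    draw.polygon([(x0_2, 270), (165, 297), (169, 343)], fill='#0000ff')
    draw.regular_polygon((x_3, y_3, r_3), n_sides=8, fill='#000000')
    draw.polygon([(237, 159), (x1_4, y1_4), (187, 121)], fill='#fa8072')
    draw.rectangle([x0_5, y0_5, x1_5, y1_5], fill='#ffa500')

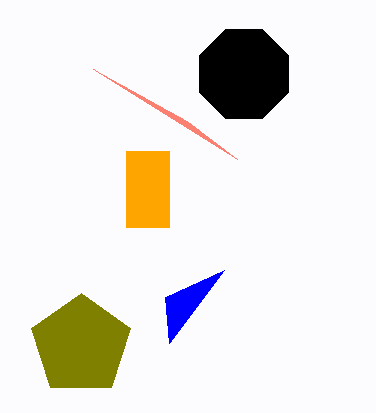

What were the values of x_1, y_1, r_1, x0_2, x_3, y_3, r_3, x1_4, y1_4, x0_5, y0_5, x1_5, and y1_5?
x_1 = 81; y_1 = 345; r_1 = 52; x0_2 = 224; x_3 = 244; y_3 = 74; r_3 = 48; x1_4 = 93; y1_4 = 69; x0_5 = 126; y0_5 = 151; x1_5 = 169; y1_5 = 227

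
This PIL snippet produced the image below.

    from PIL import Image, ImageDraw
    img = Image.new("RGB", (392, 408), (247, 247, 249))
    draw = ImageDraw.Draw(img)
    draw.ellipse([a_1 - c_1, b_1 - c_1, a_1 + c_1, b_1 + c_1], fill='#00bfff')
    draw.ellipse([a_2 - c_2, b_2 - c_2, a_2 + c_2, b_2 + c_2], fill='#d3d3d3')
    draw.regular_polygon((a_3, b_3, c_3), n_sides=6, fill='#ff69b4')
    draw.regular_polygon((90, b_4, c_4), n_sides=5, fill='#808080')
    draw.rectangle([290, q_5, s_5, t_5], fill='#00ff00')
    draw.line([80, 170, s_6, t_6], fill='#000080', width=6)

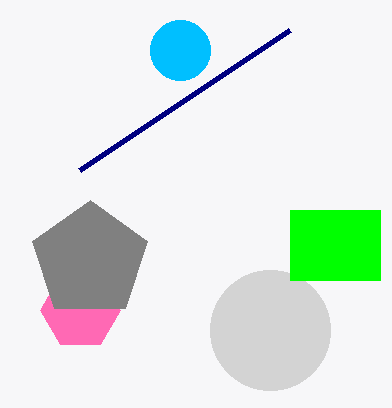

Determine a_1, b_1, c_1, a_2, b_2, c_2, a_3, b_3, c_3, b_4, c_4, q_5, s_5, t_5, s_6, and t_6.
a_1 = 180
b_1 = 50
c_1 = 30
a_2 = 270
b_2 = 330
c_2 = 60
a_3 = 80
b_3 = 310
c_3 = 40
b_4 = 260
c_4 = 60
q_5 = 210
s_5 = 380
t_5 = 280
s_6 = 290
t_6 = 30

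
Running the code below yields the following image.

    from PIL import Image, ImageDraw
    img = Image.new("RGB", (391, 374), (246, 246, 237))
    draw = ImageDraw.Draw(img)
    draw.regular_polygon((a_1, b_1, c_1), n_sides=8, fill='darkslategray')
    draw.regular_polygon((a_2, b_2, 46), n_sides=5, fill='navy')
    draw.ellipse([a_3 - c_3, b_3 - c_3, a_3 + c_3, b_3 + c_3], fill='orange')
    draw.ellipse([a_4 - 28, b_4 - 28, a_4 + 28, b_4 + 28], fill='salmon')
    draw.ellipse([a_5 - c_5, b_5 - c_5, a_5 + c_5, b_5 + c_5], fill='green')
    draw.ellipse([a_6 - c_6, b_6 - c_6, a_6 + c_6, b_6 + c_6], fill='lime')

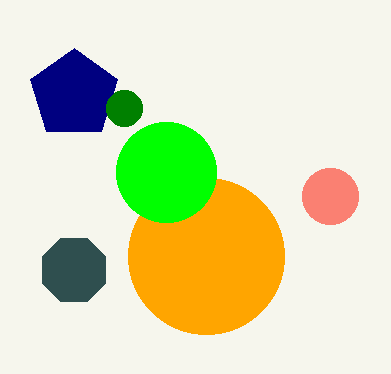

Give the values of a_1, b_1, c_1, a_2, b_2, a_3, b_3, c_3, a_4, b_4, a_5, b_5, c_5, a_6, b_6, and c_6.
a_1 = 74, b_1 = 270, c_1 = 34, a_2 = 74, b_2 = 94, a_3 = 206, b_3 = 256, c_3 = 78, a_4 = 330, b_4 = 196, a_5 = 124, b_5 = 108, c_5 = 18, a_6 = 166, b_6 = 172, c_6 = 50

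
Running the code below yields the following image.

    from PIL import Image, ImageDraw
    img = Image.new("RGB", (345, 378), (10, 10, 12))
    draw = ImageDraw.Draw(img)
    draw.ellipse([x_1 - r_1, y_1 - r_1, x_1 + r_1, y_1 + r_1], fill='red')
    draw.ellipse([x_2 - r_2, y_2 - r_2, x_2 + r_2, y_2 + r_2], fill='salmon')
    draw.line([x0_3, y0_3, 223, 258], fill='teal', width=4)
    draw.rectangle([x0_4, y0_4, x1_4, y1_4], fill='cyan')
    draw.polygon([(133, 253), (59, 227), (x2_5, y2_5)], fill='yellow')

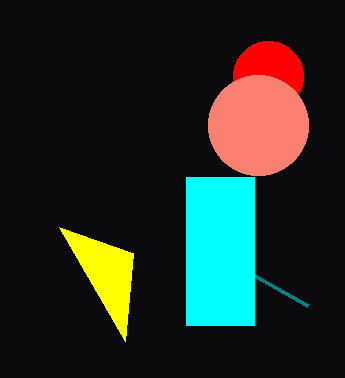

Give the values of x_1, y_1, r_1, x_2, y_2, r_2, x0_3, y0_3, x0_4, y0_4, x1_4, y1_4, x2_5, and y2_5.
x_1 = 268
y_1 = 76
r_1 = 35
x_2 = 258
y_2 = 125
r_2 = 50
x0_3 = 308
y0_3 = 306
x0_4 = 186
y0_4 = 177
x1_4 = 254
y1_4 = 325
x2_5 = 125
y2_5 = 341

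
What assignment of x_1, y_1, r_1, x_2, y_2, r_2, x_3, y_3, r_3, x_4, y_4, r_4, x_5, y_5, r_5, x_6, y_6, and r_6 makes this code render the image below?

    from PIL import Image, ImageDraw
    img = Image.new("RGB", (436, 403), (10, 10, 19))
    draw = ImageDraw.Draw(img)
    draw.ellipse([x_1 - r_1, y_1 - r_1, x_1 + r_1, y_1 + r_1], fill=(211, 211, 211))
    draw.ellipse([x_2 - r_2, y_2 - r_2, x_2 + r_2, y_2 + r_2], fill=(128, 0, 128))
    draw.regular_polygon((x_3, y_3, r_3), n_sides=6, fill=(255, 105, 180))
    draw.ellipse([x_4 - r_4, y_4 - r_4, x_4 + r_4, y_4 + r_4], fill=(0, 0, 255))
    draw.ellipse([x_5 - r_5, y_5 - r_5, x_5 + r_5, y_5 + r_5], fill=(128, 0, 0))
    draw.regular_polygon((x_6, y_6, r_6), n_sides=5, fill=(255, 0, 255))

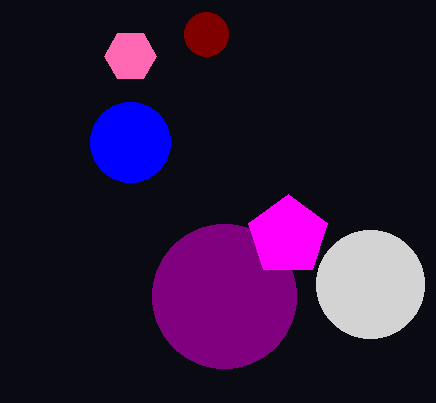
x_1 = 370
y_1 = 284
r_1 = 54
x_2 = 224
y_2 = 296
r_2 = 72
x_3 = 130
y_3 = 56
r_3 = 26
x_4 = 130
y_4 = 142
r_4 = 40
x_5 = 206
y_5 = 34
r_5 = 22
x_6 = 288
y_6 = 236
r_6 = 42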